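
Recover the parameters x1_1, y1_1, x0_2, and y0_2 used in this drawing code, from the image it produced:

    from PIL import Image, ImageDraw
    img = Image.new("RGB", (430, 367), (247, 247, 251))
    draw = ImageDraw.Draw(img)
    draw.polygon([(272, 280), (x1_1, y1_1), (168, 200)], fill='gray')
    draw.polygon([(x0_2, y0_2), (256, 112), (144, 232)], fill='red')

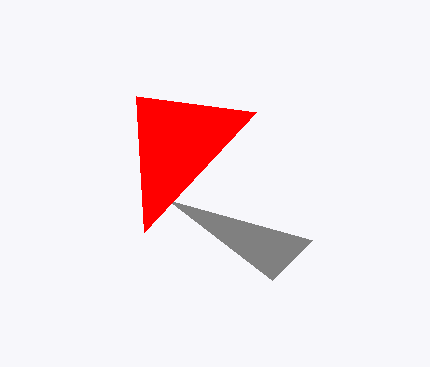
x1_1 = 312
y1_1 = 240
x0_2 = 136
y0_2 = 96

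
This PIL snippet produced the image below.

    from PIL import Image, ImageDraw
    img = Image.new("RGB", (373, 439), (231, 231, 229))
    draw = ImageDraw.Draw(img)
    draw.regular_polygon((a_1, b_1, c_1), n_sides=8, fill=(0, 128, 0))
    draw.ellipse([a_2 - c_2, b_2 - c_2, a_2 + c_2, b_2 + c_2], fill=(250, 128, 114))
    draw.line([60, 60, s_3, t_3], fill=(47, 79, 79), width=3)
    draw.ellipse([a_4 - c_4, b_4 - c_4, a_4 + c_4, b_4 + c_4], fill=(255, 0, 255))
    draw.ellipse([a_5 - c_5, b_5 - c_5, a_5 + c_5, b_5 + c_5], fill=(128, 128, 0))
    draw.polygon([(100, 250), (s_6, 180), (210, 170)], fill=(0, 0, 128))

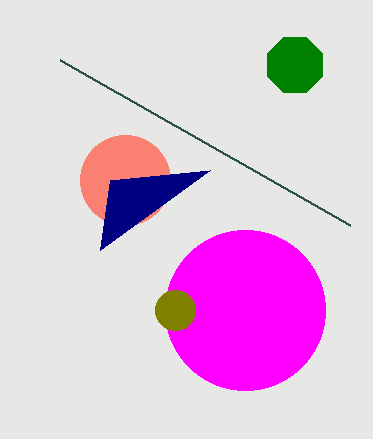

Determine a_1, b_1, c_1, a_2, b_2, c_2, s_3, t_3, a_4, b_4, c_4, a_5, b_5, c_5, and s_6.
a_1 = 295
b_1 = 65
c_1 = 30
a_2 = 125
b_2 = 180
c_2 = 45
s_3 = 350
t_3 = 225
a_4 = 245
b_4 = 310
c_4 = 80
a_5 = 175
b_5 = 310
c_5 = 20
s_6 = 110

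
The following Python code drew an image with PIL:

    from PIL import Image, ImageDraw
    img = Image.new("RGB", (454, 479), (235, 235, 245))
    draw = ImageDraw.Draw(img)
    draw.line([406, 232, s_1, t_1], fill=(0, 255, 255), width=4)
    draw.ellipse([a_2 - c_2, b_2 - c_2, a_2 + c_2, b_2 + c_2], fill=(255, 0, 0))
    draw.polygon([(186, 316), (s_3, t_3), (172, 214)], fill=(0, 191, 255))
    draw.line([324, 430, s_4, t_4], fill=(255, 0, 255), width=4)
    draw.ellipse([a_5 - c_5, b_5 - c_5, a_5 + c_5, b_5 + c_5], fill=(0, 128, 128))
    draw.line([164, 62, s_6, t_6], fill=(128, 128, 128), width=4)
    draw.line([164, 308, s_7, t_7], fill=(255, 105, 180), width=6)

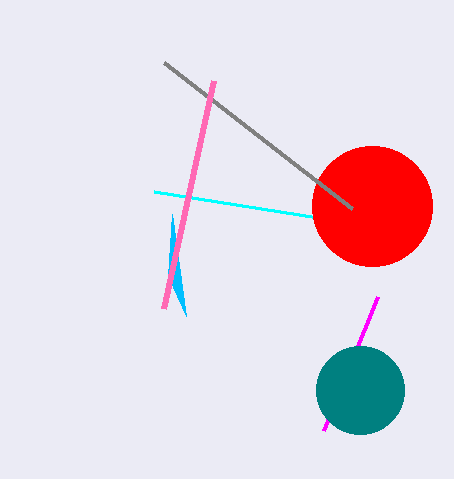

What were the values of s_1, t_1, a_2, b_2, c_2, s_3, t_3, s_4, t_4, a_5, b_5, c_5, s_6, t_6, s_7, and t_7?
s_1 = 154, t_1 = 192, a_2 = 372, b_2 = 206, c_2 = 60, s_3 = 168, t_3 = 276, s_4 = 378, t_4 = 296, a_5 = 360, b_5 = 390, c_5 = 44, s_6 = 352, t_6 = 208, s_7 = 214, t_7 = 80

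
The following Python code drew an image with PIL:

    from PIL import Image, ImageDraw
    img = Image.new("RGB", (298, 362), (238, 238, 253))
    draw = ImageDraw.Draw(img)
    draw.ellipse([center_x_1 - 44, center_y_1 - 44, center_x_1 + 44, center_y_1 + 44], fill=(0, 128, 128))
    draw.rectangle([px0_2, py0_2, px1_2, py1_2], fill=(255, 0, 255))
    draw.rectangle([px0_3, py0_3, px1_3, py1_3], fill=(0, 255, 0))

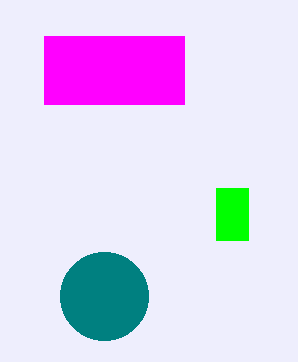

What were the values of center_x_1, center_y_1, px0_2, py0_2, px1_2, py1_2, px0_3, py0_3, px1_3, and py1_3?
center_x_1 = 104, center_y_1 = 296, px0_2 = 44, py0_2 = 36, px1_2 = 184, py1_2 = 104, px0_3 = 216, py0_3 = 188, px1_3 = 248, py1_3 = 240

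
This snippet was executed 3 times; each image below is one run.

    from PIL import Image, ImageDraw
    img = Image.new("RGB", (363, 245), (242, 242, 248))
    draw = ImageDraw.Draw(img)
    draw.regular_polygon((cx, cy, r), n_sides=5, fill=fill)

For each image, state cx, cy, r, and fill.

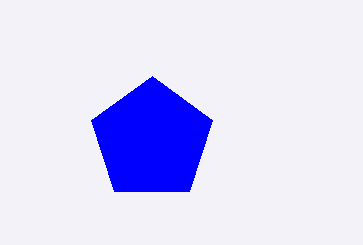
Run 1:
cx = 152, cy = 140, r = 64, fill = 'blue'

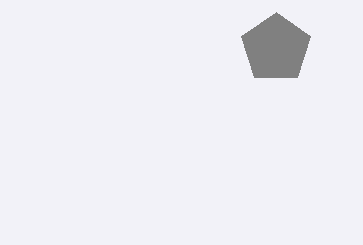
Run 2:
cx = 276, cy = 48, r = 36, fill = 'gray'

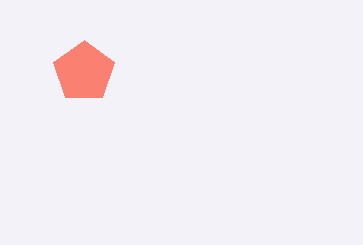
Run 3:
cx = 84
cy = 72
r = 32
fill = 'salmon'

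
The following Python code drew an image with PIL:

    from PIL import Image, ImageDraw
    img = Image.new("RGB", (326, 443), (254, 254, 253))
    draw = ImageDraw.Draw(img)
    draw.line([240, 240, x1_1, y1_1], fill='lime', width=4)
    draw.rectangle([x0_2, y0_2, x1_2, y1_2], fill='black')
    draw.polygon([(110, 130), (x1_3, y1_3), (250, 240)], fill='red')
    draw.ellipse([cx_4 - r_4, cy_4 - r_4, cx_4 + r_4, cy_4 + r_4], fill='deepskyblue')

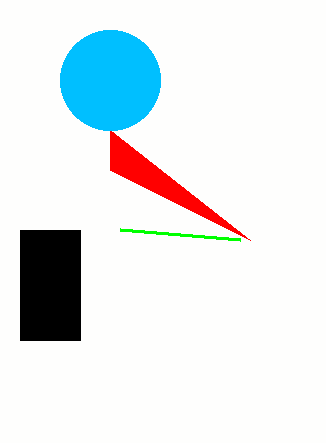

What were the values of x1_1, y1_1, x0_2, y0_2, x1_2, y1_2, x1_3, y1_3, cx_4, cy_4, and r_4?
x1_1 = 120; y1_1 = 230; x0_2 = 20; y0_2 = 230; x1_2 = 80; y1_2 = 340; x1_3 = 110; y1_3 = 170; cx_4 = 110; cy_4 = 80; r_4 = 50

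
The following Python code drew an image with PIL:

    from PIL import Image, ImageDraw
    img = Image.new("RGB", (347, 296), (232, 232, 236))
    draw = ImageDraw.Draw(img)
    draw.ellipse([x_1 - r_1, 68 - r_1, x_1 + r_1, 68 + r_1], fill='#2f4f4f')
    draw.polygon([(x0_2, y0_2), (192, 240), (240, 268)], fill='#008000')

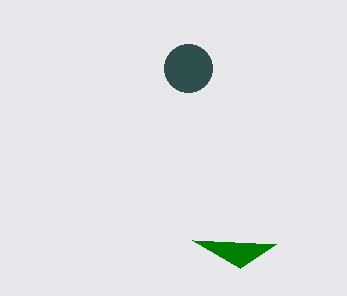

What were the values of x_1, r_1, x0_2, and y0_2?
x_1 = 188; r_1 = 24; x0_2 = 276; y0_2 = 244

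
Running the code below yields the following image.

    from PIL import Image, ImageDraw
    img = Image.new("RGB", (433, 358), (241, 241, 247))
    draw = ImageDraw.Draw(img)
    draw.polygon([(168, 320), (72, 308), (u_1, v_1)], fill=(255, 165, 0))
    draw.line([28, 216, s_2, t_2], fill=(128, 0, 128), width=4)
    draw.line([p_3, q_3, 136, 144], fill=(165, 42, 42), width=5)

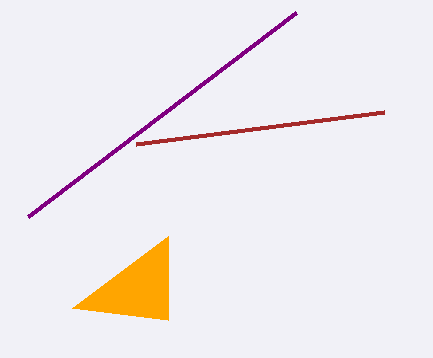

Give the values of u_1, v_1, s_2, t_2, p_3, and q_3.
u_1 = 168, v_1 = 236, s_2 = 296, t_2 = 12, p_3 = 384, q_3 = 112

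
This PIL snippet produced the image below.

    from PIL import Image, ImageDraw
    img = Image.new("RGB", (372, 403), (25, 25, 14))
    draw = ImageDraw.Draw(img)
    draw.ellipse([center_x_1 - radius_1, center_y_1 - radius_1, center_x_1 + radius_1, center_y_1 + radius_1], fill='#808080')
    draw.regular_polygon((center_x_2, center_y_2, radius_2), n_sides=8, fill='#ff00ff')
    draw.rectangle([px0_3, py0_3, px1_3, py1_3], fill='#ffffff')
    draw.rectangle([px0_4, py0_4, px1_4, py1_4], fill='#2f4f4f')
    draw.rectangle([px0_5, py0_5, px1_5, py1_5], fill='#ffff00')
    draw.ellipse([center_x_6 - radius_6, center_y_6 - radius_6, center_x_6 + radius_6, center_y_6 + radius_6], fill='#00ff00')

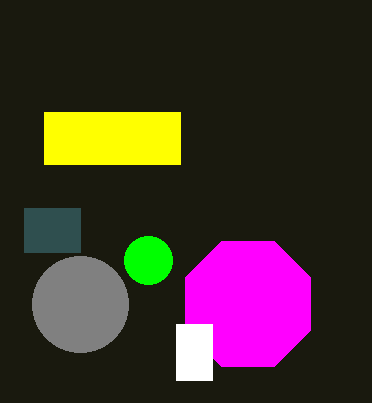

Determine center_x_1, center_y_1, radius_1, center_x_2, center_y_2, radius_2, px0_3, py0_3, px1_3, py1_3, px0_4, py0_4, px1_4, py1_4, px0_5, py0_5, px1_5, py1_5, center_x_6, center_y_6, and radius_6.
center_x_1 = 80; center_y_1 = 304; radius_1 = 48; center_x_2 = 248; center_y_2 = 304; radius_2 = 68; px0_3 = 176; py0_3 = 324; px1_3 = 212; py1_3 = 380; px0_4 = 24; py0_4 = 208; px1_4 = 80; py1_4 = 252; px0_5 = 44; py0_5 = 112; px1_5 = 180; py1_5 = 164; center_x_6 = 148; center_y_6 = 260; radius_6 = 24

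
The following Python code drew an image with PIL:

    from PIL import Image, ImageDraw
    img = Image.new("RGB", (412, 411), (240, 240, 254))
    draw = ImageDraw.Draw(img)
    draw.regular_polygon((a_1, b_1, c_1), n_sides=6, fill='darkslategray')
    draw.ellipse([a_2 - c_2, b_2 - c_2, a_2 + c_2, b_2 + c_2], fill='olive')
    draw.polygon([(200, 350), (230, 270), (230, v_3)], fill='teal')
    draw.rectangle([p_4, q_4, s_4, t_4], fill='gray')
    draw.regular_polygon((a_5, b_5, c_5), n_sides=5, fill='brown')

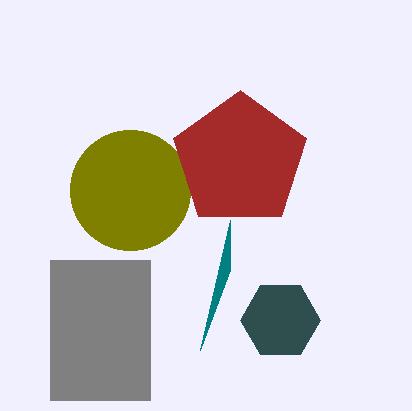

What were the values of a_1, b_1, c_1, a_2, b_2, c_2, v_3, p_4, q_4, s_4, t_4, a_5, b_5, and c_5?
a_1 = 280; b_1 = 320; c_1 = 40; a_2 = 130; b_2 = 190; c_2 = 60; v_3 = 220; p_4 = 50; q_4 = 260; s_4 = 150; t_4 = 400; a_5 = 240; b_5 = 160; c_5 = 70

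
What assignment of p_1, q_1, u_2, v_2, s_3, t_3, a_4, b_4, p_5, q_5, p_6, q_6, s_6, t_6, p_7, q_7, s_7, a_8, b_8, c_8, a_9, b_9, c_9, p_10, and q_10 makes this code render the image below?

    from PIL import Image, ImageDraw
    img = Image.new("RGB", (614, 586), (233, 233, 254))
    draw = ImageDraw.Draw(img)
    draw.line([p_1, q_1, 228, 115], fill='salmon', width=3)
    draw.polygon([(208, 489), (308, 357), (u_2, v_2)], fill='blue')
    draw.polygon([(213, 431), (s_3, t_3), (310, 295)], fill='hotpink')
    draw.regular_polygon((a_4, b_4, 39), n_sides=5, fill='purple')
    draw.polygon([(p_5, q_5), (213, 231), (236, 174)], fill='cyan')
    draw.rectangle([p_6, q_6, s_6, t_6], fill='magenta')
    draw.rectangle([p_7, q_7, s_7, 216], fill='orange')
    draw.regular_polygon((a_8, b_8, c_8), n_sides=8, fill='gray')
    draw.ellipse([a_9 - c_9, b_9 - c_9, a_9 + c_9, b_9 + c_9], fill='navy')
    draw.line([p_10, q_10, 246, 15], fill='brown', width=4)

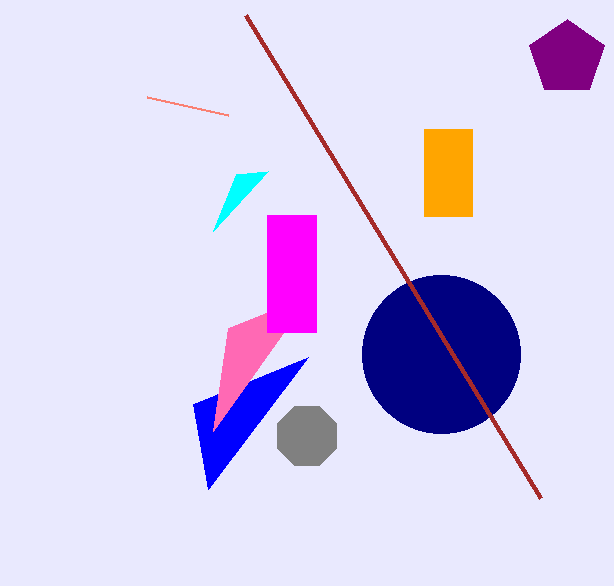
p_1 = 147; q_1 = 97; u_2 = 193; v_2 = 404; s_3 = 228; t_3 = 328; a_4 = 567; b_4 = 58; p_5 = 268; q_5 = 171; p_6 = 267; q_6 = 215; s_6 = 316; t_6 = 332; p_7 = 424; q_7 = 129; s_7 = 472; a_8 = 307; b_8 = 436; c_8 = 32; a_9 = 441; b_9 = 354; c_9 = 79; p_10 = 541; q_10 = 498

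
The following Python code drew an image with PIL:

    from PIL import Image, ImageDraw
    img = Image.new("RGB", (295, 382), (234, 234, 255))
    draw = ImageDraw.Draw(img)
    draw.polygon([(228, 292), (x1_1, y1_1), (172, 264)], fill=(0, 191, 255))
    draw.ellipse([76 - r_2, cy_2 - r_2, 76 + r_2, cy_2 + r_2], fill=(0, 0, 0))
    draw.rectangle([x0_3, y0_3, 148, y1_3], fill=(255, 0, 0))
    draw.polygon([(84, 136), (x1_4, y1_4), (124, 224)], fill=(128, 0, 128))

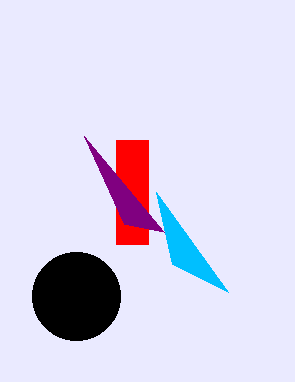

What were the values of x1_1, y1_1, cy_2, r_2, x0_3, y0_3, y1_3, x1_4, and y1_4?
x1_1 = 156, y1_1 = 192, cy_2 = 296, r_2 = 44, x0_3 = 116, y0_3 = 140, y1_3 = 244, x1_4 = 164, y1_4 = 232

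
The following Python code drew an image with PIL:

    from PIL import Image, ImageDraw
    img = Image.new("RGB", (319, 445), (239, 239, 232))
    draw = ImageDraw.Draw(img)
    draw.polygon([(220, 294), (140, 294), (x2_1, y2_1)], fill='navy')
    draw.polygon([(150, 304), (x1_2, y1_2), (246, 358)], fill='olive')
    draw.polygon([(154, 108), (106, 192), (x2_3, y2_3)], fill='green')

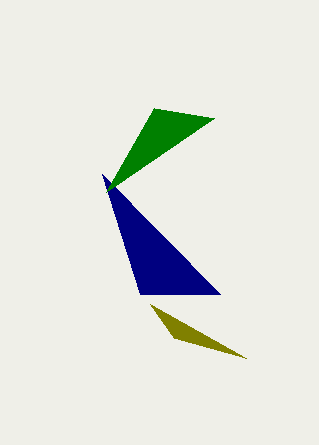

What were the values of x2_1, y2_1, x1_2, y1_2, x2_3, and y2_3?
x2_1 = 102
y2_1 = 174
x1_2 = 174
y1_2 = 338
x2_3 = 214
y2_3 = 118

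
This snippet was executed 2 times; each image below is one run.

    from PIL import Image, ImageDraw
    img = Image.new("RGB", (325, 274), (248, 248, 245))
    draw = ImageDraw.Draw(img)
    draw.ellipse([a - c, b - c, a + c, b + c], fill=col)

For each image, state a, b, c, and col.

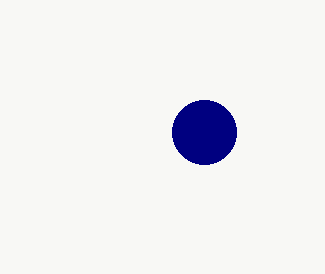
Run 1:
a = 204, b = 132, c = 32, col = 'navy'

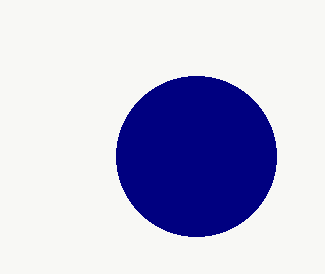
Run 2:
a = 196, b = 156, c = 80, col = 'navy'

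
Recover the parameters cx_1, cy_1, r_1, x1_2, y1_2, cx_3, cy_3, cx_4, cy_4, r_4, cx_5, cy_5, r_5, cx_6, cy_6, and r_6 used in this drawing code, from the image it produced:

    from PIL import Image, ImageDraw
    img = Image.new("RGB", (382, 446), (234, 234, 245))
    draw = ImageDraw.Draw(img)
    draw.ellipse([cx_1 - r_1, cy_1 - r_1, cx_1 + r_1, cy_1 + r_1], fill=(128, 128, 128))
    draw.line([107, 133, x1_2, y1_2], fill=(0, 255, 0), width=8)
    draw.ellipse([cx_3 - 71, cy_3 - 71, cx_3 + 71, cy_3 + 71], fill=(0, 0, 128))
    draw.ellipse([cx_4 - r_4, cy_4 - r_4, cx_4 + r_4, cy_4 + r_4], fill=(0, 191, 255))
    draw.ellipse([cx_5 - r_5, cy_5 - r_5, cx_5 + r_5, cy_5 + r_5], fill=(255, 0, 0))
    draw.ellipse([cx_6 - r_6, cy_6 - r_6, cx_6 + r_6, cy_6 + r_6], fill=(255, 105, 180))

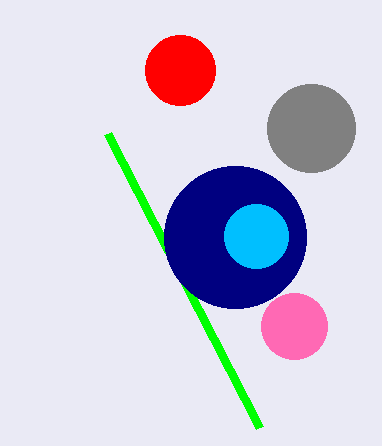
cx_1 = 311; cy_1 = 128; r_1 = 44; x1_2 = 259; y1_2 = 427; cx_3 = 235; cy_3 = 237; cx_4 = 256; cy_4 = 236; r_4 = 32; cx_5 = 180; cy_5 = 70; r_5 = 35; cx_6 = 294; cy_6 = 326; r_6 = 33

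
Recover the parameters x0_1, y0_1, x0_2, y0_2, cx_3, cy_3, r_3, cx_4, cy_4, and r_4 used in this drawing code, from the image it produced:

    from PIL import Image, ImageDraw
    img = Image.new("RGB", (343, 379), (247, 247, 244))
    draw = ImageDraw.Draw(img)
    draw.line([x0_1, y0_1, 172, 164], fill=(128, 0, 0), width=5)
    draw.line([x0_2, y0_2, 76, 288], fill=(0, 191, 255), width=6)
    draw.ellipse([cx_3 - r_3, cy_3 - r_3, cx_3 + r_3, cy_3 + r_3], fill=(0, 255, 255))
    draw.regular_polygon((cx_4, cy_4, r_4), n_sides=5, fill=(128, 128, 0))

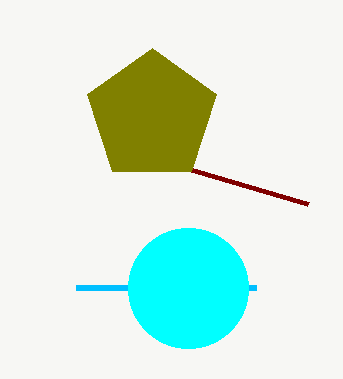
x0_1 = 308; y0_1 = 204; x0_2 = 256; y0_2 = 288; cx_3 = 188; cy_3 = 288; r_3 = 60; cx_4 = 152; cy_4 = 116; r_4 = 68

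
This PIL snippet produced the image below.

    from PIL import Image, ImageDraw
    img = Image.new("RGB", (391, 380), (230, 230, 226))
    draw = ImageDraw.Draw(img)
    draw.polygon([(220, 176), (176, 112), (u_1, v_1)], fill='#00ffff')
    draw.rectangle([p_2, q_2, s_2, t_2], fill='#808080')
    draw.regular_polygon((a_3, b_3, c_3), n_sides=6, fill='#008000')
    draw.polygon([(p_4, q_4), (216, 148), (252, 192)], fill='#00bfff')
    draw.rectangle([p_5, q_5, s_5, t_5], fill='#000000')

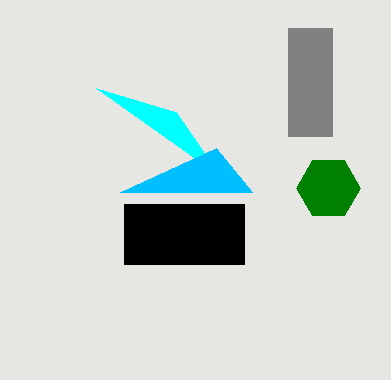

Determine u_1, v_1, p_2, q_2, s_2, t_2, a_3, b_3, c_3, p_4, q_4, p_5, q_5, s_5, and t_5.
u_1 = 96
v_1 = 88
p_2 = 288
q_2 = 28
s_2 = 332
t_2 = 136
a_3 = 328
b_3 = 188
c_3 = 32
p_4 = 120
q_4 = 192
p_5 = 124
q_5 = 204
s_5 = 244
t_5 = 264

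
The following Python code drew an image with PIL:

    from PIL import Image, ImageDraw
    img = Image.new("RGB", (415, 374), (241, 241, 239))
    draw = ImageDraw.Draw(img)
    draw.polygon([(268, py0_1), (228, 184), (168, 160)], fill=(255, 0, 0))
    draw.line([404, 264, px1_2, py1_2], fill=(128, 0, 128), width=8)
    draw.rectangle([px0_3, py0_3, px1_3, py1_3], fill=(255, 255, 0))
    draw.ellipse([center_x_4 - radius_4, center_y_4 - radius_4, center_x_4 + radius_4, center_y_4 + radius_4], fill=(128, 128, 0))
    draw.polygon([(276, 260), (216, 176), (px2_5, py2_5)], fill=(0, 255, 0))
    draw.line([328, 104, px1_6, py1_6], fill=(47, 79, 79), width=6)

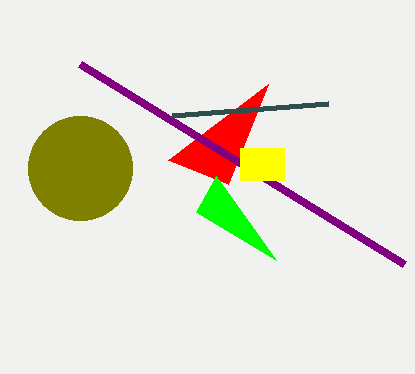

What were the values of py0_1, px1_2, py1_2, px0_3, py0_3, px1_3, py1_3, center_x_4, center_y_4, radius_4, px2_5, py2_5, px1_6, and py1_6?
py0_1 = 84
px1_2 = 80
py1_2 = 64
px0_3 = 240
py0_3 = 148
px1_3 = 284
py1_3 = 180
center_x_4 = 80
center_y_4 = 168
radius_4 = 52
px2_5 = 196
py2_5 = 212
px1_6 = 172
py1_6 = 116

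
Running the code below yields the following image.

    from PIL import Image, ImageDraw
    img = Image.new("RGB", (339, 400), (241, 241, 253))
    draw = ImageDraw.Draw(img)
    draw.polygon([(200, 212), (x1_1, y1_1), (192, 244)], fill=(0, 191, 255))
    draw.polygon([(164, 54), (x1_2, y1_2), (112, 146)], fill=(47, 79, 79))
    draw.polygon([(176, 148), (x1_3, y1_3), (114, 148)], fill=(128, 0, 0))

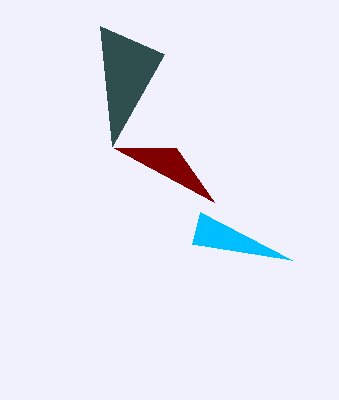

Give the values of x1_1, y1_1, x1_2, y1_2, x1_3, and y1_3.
x1_1 = 292, y1_1 = 260, x1_2 = 100, y1_2 = 26, x1_3 = 214, y1_3 = 202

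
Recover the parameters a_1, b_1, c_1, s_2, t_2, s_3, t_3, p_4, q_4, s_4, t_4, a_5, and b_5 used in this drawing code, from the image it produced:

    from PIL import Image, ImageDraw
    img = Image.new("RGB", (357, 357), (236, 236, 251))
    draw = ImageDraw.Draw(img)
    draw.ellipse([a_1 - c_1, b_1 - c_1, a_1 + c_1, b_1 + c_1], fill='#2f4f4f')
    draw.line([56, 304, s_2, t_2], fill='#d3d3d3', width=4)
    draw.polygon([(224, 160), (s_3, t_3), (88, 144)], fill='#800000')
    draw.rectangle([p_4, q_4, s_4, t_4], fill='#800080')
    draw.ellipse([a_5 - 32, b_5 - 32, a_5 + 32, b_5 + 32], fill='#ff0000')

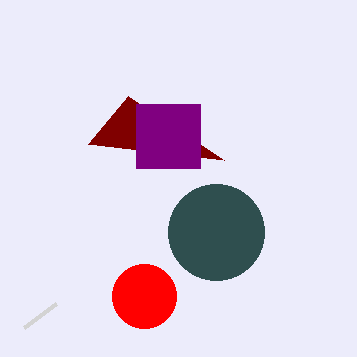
a_1 = 216
b_1 = 232
c_1 = 48
s_2 = 24
t_2 = 328
s_3 = 128
t_3 = 96
p_4 = 136
q_4 = 104
s_4 = 200
t_4 = 168
a_5 = 144
b_5 = 296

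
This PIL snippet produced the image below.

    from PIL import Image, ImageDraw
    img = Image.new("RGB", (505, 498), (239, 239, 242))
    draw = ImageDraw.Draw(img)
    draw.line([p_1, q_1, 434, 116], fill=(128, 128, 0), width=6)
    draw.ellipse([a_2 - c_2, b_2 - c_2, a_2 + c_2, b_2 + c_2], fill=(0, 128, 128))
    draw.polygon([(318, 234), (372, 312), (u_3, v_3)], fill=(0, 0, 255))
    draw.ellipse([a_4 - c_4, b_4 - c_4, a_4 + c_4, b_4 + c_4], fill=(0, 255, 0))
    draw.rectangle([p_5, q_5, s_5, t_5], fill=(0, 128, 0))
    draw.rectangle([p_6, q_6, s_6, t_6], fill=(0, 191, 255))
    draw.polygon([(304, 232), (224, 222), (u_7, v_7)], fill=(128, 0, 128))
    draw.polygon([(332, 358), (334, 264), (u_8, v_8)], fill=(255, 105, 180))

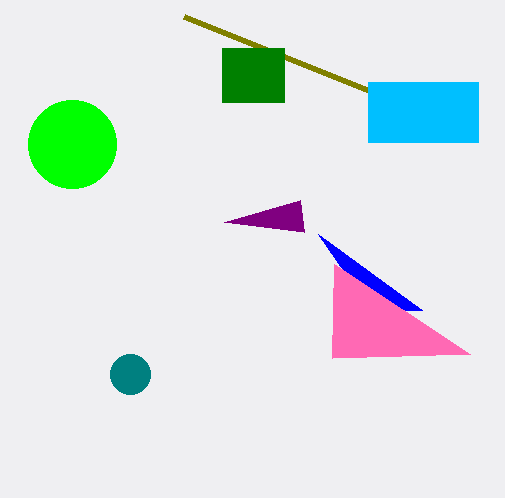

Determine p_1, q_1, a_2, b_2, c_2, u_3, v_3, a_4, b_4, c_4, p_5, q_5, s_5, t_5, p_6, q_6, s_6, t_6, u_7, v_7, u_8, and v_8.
p_1 = 184, q_1 = 16, a_2 = 130, b_2 = 374, c_2 = 20, u_3 = 422, v_3 = 310, a_4 = 72, b_4 = 144, c_4 = 44, p_5 = 222, q_5 = 48, s_5 = 284, t_5 = 102, p_6 = 368, q_6 = 82, s_6 = 478, t_6 = 142, u_7 = 300, v_7 = 200, u_8 = 470, v_8 = 354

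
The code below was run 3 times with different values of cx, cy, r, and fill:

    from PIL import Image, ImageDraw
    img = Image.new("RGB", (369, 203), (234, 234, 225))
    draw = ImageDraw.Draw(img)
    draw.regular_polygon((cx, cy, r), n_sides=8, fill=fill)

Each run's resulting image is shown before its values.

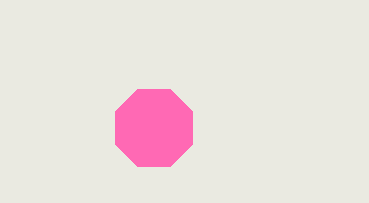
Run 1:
cx = 154
cy = 128
r = 42
fill = 'hotpink'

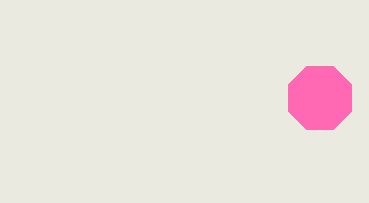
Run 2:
cx = 320; cy = 98; r = 34; fill = 'hotpink'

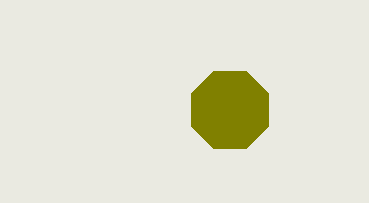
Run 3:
cx = 230
cy = 110
r = 42
fill = 'olive'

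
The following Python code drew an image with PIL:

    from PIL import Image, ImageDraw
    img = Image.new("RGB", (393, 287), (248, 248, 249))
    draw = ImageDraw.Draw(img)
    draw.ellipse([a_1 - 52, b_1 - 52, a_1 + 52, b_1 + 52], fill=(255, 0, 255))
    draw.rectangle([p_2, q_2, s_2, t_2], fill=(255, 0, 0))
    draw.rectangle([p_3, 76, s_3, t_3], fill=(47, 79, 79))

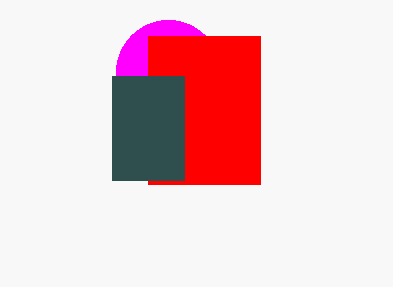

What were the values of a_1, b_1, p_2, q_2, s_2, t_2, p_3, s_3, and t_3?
a_1 = 168
b_1 = 72
p_2 = 148
q_2 = 36
s_2 = 260
t_2 = 184
p_3 = 112
s_3 = 184
t_3 = 180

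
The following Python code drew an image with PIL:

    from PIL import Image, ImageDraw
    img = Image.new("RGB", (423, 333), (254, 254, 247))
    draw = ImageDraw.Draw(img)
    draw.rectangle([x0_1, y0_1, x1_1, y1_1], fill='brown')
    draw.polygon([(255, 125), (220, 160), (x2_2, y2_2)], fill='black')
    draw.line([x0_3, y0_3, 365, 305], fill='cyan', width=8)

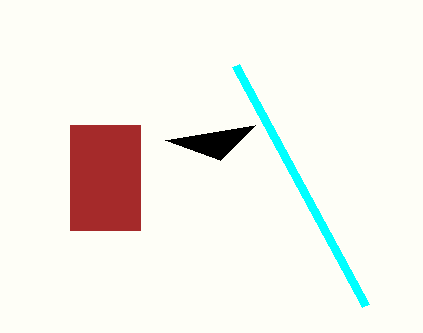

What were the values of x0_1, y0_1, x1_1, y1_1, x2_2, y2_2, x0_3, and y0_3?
x0_1 = 70; y0_1 = 125; x1_1 = 140; y1_1 = 230; x2_2 = 165; y2_2 = 140; x0_3 = 235; y0_3 = 65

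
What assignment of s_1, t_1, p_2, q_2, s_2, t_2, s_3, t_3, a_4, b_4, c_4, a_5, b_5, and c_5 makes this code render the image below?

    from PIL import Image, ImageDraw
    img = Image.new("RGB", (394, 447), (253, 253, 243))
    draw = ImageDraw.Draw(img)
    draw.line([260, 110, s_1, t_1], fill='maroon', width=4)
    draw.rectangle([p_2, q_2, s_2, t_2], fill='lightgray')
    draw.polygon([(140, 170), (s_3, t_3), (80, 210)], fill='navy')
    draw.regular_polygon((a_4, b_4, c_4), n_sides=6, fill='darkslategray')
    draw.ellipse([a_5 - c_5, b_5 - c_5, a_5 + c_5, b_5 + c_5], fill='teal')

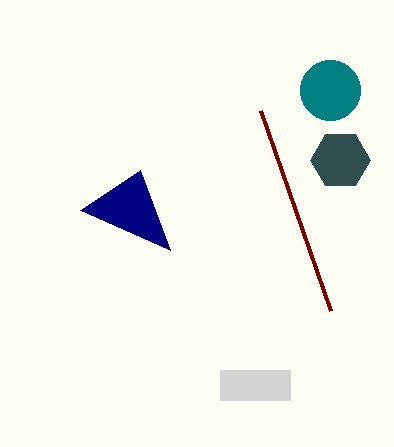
s_1 = 330; t_1 = 310; p_2 = 220; q_2 = 370; s_2 = 290; t_2 = 400; s_3 = 170; t_3 = 250; a_4 = 340; b_4 = 160; c_4 = 30; a_5 = 330; b_5 = 90; c_5 = 30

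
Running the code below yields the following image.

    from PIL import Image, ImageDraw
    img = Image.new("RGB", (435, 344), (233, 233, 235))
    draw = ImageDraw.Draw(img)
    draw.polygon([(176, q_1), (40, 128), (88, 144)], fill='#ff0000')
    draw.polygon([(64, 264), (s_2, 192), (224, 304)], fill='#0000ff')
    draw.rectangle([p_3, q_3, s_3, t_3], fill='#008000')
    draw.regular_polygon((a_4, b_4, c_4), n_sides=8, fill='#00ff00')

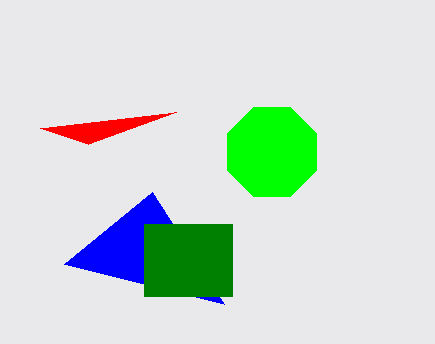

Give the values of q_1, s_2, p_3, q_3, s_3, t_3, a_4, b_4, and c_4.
q_1 = 112, s_2 = 152, p_3 = 144, q_3 = 224, s_3 = 232, t_3 = 296, a_4 = 272, b_4 = 152, c_4 = 48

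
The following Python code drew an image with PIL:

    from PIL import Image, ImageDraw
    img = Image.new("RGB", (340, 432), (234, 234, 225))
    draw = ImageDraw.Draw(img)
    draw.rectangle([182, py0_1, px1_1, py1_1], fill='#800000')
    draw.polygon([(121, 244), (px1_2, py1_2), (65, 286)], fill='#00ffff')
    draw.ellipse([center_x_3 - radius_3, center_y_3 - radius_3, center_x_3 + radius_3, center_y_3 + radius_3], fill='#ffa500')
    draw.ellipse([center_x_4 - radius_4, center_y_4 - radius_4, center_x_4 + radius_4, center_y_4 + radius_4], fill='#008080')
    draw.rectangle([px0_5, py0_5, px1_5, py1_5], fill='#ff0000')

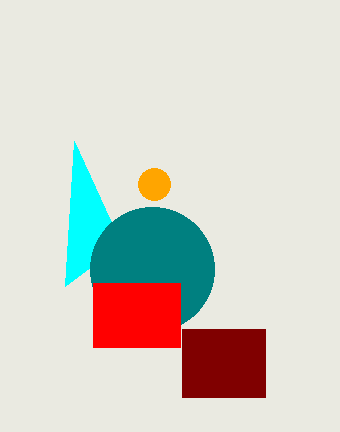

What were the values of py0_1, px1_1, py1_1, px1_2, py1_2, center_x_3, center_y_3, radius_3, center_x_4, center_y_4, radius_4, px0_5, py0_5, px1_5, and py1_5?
py0_1 = 329, px1_1 = 265, py1_1 = 397, px1_2 = 74, py1_2 = 141, center_x_3 = 154, center_y_3 = 184, radius_3 = 16, center_x_4 = 152, center_y_4 = 269, radius_4 = 62, px0_5 = 93, py0_5 = 283, px1_5 = 180, py1_5 = 347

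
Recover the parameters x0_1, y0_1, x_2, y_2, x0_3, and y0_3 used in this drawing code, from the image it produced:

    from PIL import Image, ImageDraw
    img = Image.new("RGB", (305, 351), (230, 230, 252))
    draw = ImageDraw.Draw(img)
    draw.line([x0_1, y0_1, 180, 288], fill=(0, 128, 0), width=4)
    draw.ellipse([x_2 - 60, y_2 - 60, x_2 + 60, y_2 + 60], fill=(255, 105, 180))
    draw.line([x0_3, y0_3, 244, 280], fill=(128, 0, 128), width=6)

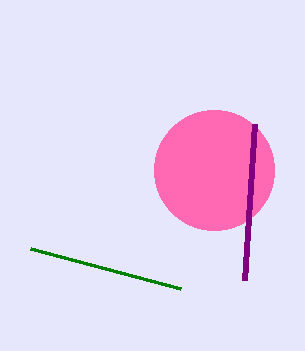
x0_1 = 30
y0_1 = 248
x_2 = 214
y_2 = 170
x0_3 = 254
y0_3 = 124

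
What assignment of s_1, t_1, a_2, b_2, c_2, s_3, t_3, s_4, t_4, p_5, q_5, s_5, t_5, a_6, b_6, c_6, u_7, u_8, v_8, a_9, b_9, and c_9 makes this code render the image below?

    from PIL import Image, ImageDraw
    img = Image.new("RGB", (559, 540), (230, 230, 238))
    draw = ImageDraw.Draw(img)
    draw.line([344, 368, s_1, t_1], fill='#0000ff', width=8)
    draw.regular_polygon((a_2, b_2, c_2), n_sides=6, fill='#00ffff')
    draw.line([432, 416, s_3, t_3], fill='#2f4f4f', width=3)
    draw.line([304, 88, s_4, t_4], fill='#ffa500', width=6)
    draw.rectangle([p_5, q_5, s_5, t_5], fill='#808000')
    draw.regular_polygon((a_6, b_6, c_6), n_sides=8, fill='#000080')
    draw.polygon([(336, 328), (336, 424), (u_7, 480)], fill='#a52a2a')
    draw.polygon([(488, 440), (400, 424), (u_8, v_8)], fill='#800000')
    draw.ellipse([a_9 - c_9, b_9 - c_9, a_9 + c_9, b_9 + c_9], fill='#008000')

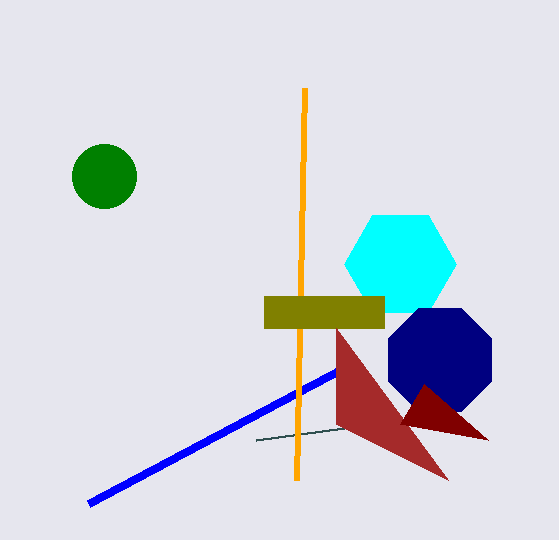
s_1 = 88; t_1 = 504; a_2 = 400; b_2 = 264; c_2 = 56; s_3 = 256; t_3 = 440; s_4 = 296; t_4 = 480; p_5 = 264; q_5 = 296; s_5 = 384; t_5 = 328; a_6 = 440; b_6 = 360; c_6 = 56; u_7 = 448; u_8 = 424; v_8 = 384; a_9 = 104; b_9 = 176; c_9 = 32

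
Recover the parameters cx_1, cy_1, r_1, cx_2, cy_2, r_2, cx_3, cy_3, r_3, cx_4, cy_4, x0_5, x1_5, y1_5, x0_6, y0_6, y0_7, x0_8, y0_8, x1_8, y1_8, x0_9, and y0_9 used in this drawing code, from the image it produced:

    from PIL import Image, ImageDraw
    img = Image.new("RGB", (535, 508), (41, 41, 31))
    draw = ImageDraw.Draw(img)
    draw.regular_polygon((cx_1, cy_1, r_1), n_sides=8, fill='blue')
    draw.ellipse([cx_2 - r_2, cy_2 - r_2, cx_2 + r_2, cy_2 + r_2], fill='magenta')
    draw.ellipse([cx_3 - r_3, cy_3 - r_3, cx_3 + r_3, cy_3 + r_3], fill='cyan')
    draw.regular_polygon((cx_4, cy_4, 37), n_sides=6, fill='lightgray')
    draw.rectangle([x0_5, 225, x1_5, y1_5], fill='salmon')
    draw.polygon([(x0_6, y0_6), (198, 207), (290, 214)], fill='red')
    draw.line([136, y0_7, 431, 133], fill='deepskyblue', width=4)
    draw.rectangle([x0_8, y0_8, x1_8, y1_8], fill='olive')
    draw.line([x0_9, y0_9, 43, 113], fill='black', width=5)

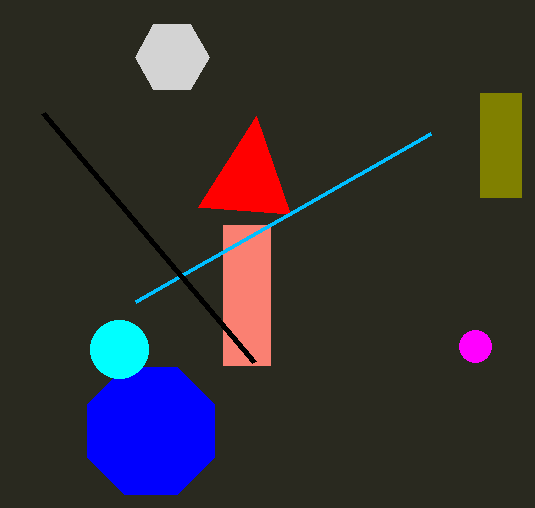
cx_1 = 151, cy_1 = 431, r_1 = 69, cx_2 = 475, cy_2 = 346, r_2 = 16, cx_3 = 119, cy_3 = 349, r_3 = 29, cx_4 = 172, cy_4 = 57, x0_5 = 223, x1_5 = 270, y1_5 = 365, x0_6 = 256, y0_6 = 116, y0_7 = 301, x0_8 = 480, y0_8 = 93, x1_8 = 521, y1_8 = 197, x0_9 = 254, y0_9 = 362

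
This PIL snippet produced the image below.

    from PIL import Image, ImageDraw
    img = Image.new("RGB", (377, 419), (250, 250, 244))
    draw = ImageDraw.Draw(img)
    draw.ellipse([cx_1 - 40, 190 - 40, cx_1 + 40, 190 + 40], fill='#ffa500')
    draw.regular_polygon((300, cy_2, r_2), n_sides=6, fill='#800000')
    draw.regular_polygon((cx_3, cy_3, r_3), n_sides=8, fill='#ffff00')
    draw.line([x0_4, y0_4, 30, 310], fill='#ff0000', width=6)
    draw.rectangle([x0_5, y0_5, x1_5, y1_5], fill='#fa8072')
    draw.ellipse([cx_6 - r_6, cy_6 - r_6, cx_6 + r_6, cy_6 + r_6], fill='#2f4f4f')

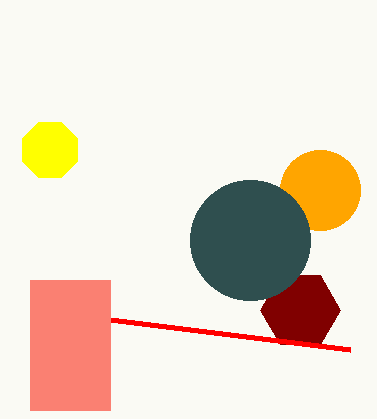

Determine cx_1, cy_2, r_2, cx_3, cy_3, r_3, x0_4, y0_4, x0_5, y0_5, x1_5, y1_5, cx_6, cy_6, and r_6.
cx_1 = 320, cy_2 = 310, r_2 = 40, cx_3 = 50, cy_3 = 150, r_3 = 30, x0_4 = 350, y0_4 = 350, x0_5 = 30, y0_5 = 280, x1_5 = 110, y1_5 = 410, cx_6 = 250, cy_6 = 240, r_6 = 60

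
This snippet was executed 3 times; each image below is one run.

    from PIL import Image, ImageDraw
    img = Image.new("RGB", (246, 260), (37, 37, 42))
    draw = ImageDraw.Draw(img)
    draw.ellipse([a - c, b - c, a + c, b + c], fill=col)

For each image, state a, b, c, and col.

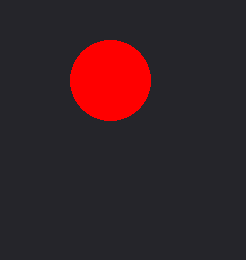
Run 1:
a = 110
b = 80
c = 40
col = 'red'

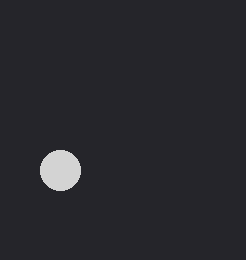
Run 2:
a = 60
b = 170
c = 20
col = 'lightgray'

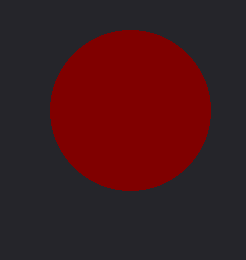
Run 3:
a = 130, b = 110, c = 80, col = 'maroon'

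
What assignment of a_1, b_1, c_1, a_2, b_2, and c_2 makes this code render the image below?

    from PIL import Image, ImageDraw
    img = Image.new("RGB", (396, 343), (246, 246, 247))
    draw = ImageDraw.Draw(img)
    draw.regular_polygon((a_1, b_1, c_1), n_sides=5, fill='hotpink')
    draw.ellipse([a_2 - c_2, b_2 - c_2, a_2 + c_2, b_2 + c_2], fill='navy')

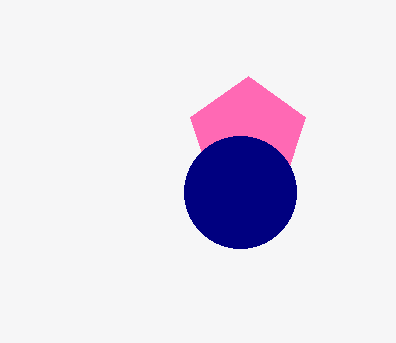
a_1 = 248; b_1 = 136; c_1 = 60; a_2 = 240; b_2 = 192; c_2 = 56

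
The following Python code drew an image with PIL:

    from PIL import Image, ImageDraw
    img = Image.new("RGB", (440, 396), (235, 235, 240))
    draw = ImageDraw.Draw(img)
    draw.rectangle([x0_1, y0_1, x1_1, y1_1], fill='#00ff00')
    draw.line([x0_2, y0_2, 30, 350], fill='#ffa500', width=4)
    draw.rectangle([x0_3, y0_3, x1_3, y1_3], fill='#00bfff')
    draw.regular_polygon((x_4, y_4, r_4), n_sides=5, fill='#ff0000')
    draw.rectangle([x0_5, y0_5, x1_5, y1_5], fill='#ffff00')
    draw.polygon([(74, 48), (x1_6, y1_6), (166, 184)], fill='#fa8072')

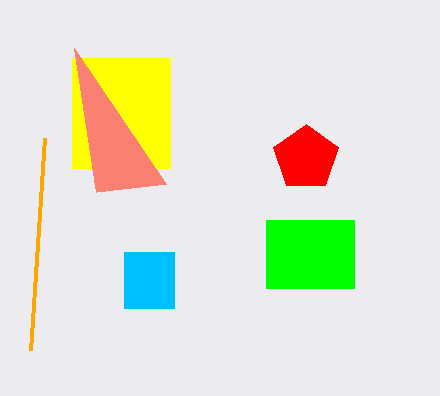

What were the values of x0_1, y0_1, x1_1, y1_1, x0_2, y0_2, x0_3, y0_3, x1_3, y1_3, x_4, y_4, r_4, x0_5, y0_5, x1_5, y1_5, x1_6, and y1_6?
x0_1 = 266; y0_1 = 220; x1_1 = 354; y1_1 = 288; x0_2 = 44; y0_2 = 138; x0_3 = 124; y0_3 = 252; x1_3 = 174; y1_3 = 308; x_4 = 306; y_4 = 158; r_4 = 34; x0_5 = 72; y0_5 = 58; x1_5 = 170; y1_5 = 168; x1_6 = 96; y1_6 = 192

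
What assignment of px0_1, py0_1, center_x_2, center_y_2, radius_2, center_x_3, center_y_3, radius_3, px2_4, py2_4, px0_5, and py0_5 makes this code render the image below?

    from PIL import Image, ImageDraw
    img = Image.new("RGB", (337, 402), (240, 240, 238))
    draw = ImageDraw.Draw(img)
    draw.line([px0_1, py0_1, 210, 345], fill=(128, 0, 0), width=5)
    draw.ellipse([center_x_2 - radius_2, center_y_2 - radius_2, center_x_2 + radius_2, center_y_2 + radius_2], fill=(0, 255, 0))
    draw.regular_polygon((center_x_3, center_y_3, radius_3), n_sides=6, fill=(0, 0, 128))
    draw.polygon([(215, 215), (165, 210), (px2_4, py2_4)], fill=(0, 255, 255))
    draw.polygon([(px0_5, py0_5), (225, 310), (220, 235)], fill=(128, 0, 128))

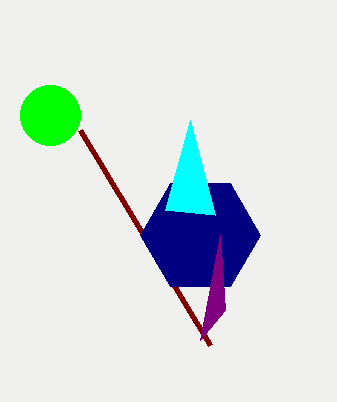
px0_1 = 80, py0_1 = 130, center_x_2 = 50, center_y_2 = 115, radius_2 = 30, center_x_3 = 200, center_y_3 = 235, radius_3 = 60, px2_4 = 190, py2_4 = 120, px0_5 = 200, py0_5 = 340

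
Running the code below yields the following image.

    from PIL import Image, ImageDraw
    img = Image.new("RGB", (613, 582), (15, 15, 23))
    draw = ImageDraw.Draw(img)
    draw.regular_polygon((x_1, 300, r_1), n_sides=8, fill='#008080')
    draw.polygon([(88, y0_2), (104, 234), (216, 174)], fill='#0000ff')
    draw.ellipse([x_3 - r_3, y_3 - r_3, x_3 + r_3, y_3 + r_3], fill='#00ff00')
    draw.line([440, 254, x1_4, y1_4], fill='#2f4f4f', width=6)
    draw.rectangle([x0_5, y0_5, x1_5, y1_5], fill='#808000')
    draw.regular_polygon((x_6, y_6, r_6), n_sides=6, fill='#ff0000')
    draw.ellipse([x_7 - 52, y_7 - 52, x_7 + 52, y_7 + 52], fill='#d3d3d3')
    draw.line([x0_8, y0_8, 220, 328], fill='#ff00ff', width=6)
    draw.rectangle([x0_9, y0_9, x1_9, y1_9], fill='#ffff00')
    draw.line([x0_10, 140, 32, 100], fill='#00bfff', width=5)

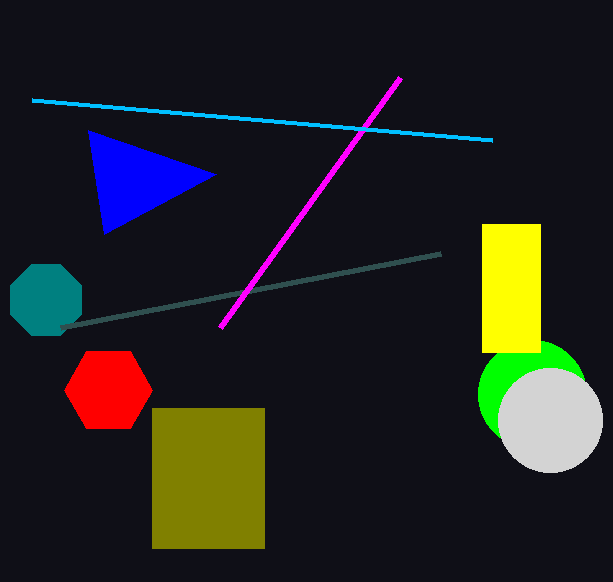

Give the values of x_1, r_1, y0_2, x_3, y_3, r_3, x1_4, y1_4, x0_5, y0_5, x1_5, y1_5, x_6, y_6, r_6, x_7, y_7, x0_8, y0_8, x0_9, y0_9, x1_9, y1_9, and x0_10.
x_1 = 46, r_1 = 38, y0_2 = 130, x_3 = 532, y_3 = 394, r_3 = 54, x1_4 = 60, y1_4 = 328, x0_5 = 152, y0_5 = 408, x1_5 = 264, y1_5 = 548, x_6 = 108, y_6 = 390, r_6 = 44, x_7 = 550, y_7 = 420, x0_8 = 400, y0_8 = 78, x0_9 = 482, y0_9 = 224, x1_9 = 540, y1_9 = 352, x0_10 = 492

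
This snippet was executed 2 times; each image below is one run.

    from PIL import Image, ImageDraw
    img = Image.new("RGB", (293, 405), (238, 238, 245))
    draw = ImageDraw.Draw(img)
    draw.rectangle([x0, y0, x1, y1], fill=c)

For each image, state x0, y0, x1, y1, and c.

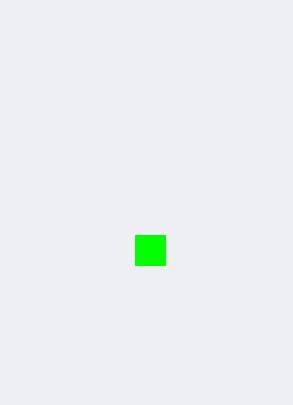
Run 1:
x0 = 135; y0 = 235; x1 = 165; y1 = 265; c = 'lime'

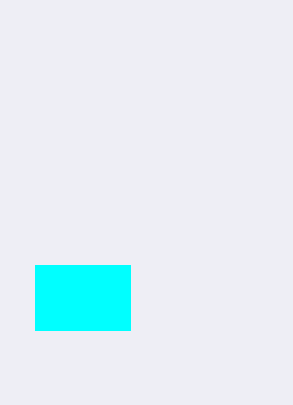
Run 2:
x0 = 35; y0 = 265; x1 = 130; y1 = 330; c = 'cyan'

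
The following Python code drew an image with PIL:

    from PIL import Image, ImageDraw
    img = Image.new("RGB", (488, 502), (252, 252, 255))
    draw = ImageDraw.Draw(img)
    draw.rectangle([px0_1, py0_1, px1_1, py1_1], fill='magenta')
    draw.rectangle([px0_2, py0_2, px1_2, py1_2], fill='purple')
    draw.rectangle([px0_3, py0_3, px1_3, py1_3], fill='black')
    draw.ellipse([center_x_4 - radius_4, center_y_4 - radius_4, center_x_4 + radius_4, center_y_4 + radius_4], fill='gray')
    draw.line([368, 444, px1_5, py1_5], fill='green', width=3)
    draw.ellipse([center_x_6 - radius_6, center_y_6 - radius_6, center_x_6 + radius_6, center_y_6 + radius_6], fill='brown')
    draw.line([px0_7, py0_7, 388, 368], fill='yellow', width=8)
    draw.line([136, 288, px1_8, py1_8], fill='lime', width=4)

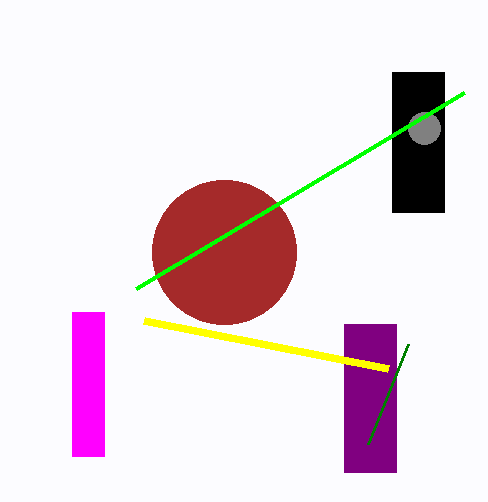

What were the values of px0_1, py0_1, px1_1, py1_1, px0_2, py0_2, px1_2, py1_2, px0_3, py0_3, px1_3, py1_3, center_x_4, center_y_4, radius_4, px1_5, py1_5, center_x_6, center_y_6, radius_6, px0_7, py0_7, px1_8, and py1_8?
px0_1 = 72
py0_1 = 312
px1_1 = 104
py1_1 = 456
px0_2 = 344
py0_2 = 324
px1_2 = 396
py1_2 = 472
px0_3 = 392
py0_3 = 72
px1_3 = 444
py1_3 = 212
center_x_4 = 424
center_y_4 = 128
radius_4 = 16
px1_5 = 408
py1_5 = 344
center_x_6 = 224
center_y_6 = 252
radius_6 = 72
px0_7 = 144
py0_7 = 320
px1_8 = 464
py1_8 = 92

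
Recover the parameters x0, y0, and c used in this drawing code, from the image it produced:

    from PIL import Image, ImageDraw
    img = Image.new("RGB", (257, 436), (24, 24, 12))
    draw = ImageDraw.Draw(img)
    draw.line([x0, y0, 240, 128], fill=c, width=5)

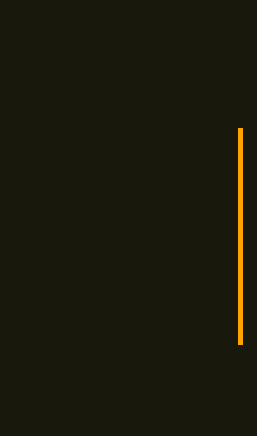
x0 = 240, y0 = 344, c = 'orange'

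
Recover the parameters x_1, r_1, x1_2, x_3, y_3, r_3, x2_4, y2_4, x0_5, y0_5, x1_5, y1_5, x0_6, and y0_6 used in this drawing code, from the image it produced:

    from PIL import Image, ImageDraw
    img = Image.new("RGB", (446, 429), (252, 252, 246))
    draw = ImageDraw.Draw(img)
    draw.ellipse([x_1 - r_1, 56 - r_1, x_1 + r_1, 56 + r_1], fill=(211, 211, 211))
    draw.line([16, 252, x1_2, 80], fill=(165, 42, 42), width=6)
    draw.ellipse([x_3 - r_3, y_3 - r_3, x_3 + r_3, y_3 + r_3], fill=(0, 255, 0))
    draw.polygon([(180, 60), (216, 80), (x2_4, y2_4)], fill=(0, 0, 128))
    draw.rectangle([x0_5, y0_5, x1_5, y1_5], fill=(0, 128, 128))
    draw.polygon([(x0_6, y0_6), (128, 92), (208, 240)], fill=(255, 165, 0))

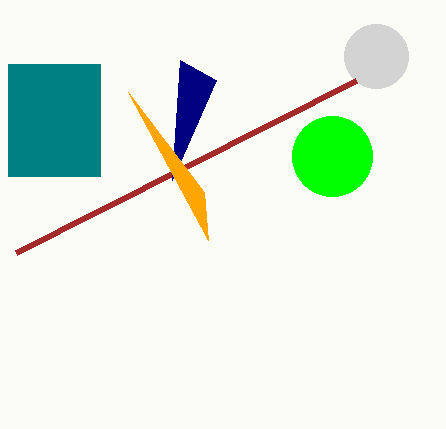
x_1 = 376; r_1 = 32; x1_2 = 356; x_3 = 332; y_3 = 156; r_3 = 40; x2_4 = 172; y2_4 = 180; x0_5 = 8; y0_5 = 64; x1_5 = 100; y1_5 = 176; x0_6 = 204; y0_6 = 192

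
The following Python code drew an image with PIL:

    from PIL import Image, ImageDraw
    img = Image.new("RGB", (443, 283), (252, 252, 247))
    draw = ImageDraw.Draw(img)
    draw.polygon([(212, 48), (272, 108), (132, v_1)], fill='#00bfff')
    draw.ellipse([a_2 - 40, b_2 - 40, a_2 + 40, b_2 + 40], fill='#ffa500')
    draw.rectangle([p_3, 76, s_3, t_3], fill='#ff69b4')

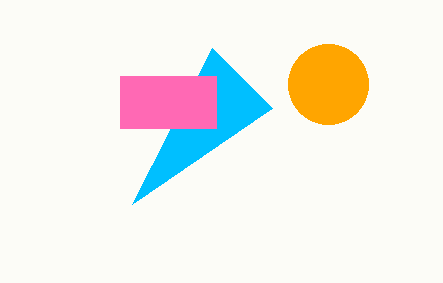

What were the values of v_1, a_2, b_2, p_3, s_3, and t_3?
v_1 = 204; a_2 = 328; b_2 = 84; p_3 = 120; s_3 = 216; t_3 = 128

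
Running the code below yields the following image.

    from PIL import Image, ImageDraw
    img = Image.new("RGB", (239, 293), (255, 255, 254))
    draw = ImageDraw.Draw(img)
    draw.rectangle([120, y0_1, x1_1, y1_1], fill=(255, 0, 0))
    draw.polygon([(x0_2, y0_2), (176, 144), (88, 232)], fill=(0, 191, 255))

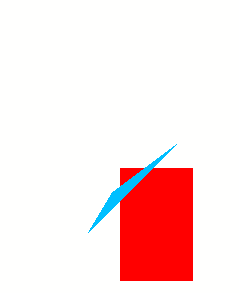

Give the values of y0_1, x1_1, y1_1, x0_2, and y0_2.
y0_1 = 168; x1_1 = 192; y1_1 = 280; x0_2 = 112; y0_2 = 192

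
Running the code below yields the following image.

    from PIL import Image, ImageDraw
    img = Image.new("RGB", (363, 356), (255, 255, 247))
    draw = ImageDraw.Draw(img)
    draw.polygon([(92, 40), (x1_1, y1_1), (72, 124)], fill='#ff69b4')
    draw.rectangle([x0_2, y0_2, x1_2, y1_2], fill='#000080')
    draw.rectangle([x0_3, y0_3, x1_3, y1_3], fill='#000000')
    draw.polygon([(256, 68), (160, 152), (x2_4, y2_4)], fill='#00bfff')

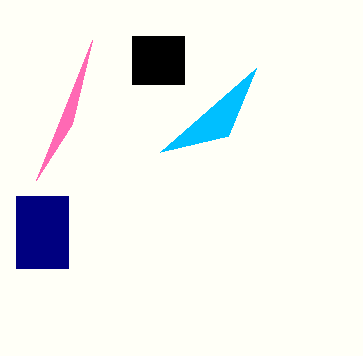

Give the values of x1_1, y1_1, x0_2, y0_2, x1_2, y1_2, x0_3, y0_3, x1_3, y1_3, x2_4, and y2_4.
x1_1 = 36, y1_1 = 180, x0_2 = 16, y0_2 = 196, x1_2 = 68, y1_2 = 268, x0_3 = 132, y0_3 = 36, x1_3 = 184, y1_3 = 84, x2_4 = 228, y2_4 = 136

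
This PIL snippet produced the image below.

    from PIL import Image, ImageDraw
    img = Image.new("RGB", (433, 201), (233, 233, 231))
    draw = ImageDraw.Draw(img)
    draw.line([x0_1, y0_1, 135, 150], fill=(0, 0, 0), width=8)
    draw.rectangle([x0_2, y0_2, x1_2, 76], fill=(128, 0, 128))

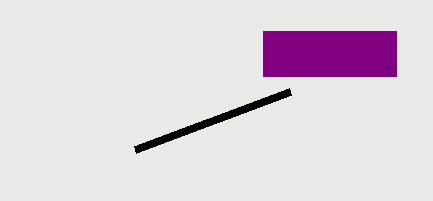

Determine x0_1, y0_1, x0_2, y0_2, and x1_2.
x0_1 = 290
y0_1 = 92
x0_2 = 263
y0_2 = 31
x1_2 = 396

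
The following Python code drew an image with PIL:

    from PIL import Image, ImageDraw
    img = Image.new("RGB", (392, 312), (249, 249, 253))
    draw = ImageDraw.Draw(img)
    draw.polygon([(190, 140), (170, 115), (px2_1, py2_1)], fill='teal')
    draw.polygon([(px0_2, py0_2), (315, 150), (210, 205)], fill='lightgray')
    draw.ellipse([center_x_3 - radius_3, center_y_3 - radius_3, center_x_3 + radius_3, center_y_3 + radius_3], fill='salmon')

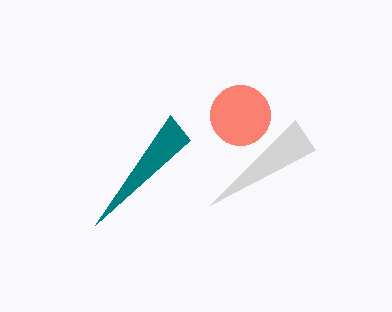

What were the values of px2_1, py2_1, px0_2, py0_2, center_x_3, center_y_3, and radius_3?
px2_1 = 95, py2_1 = 225, px0_2 = 295, py0_2 = 120, center_x_3 = 240, center_y_3 = 115, radius_3 = 30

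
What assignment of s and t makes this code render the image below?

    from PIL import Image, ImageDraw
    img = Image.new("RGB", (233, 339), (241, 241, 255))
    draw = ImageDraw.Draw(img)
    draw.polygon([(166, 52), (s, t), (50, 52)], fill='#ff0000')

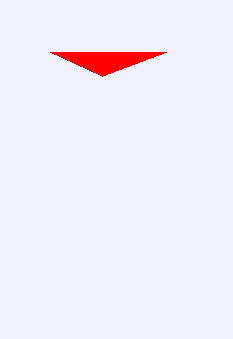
s = 102; t = 76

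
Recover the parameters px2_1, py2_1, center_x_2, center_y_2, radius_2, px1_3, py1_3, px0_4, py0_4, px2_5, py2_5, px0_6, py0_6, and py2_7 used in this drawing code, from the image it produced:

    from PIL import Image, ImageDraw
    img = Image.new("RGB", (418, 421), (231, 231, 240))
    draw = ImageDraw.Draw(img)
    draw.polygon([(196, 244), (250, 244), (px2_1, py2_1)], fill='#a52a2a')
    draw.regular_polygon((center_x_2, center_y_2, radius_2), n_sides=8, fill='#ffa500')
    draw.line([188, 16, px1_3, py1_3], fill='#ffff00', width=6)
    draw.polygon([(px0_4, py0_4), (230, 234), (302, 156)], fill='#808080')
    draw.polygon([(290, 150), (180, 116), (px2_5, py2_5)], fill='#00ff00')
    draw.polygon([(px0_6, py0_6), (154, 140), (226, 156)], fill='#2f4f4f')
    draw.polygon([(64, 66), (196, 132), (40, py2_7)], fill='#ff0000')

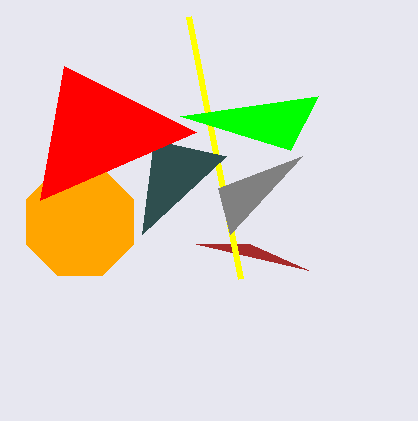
px2_1 = 308; py2_1 = 270; center_x_2 = 80; center_y_2 = 222; radius_2 = 58; px1_3 = 240; py1_3 = 278; px0_4 = 218; py0_4 = 188; px2_5 = 318; py2_5 = 96; px0_6 = 142; py0_6 = 234; py2_7 = 200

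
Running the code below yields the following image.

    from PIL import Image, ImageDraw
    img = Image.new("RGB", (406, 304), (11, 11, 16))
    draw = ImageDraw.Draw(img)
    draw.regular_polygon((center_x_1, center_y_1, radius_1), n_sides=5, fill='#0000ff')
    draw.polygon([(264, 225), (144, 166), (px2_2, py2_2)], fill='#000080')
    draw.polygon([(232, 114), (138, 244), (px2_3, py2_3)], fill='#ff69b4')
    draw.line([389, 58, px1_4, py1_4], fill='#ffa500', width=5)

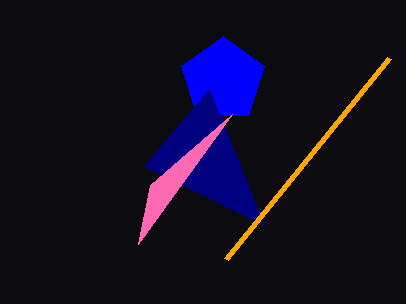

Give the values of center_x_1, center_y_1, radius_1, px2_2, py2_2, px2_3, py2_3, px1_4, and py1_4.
center_x_1 = 223, center_y_1 = 80, radius_1 = 44, px2_2 = 209, py2_2 = 89, px2_3 = 150, py2_3 = 185, px1_4 = 226, py1_4 = 259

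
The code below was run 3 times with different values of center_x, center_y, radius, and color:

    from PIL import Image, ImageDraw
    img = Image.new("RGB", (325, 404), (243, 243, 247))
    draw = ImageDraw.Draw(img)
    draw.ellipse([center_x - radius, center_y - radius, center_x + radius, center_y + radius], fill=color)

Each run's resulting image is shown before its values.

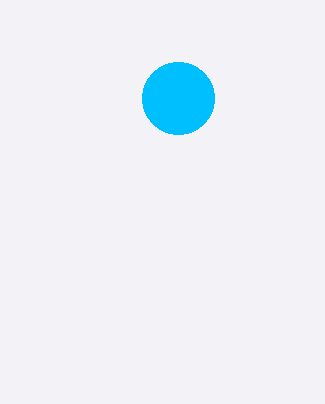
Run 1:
center_x = 178, center_y = 98, radius = 36, color = 'deepskyblue'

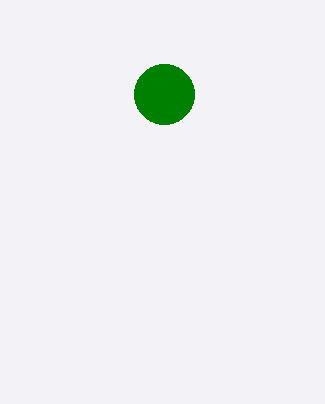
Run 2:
center_x = 164, center_y = 94, radius = 30, color = 'green'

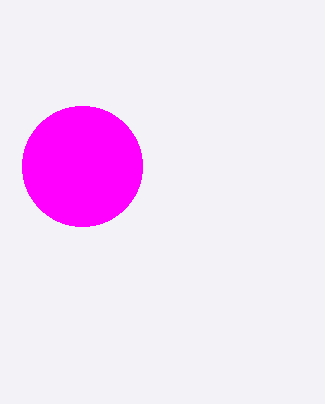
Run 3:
center_x = 82; center_y = 166; radius = 60; color = 'magenta'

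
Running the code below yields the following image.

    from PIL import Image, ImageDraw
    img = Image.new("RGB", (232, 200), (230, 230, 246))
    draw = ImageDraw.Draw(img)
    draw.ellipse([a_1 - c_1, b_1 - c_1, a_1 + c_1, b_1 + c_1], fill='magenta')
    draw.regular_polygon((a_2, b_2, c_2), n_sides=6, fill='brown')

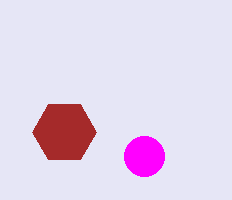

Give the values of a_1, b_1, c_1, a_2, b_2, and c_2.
a_1 = 144
b_1 = 156
c_1 = 20
a_2 = 64
b_2 = 132
c_2 = 32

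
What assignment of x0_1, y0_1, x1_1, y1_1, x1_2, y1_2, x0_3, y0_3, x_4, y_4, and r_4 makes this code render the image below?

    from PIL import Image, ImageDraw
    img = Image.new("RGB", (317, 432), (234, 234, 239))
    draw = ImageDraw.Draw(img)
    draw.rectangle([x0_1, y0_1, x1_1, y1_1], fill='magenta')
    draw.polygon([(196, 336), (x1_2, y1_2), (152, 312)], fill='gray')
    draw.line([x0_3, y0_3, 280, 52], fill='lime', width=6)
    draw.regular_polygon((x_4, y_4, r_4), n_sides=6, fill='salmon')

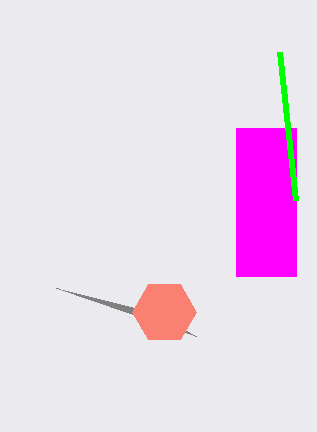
x0_1 = 236; y0_1 = 128; x1_1 = 296; y1_1 = 276; x1_2 = 56; y1_2 = 288; x0_3 = 296; y0_3 = 200; x_4 = 164; y_4 = 312; r_4 = 32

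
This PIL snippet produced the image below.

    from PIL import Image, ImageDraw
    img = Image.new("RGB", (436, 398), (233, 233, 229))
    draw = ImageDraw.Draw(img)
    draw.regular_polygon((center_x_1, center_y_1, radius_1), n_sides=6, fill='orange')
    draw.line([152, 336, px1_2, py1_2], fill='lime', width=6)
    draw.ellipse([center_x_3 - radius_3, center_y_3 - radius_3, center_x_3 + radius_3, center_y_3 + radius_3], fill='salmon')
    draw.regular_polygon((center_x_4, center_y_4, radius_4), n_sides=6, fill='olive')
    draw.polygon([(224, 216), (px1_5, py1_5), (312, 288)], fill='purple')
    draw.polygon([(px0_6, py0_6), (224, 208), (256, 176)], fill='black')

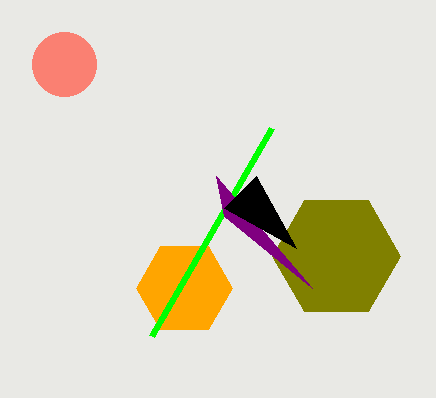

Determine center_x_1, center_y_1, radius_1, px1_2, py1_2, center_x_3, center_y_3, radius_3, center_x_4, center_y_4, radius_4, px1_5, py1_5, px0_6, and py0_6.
center_x_1 = 184, center_y_1 = 288, radius_1 = 48, px1_2 = 272, py1_2 = 128, center_x_3 = 64, center_y_3 = 64, radius_3 = 32, center_x_4 = 336, center_y_4 = 256, radius_4 = 64, px1_5 = 216, py1_5 = 176, px0_6 = 296, py0_6 = 248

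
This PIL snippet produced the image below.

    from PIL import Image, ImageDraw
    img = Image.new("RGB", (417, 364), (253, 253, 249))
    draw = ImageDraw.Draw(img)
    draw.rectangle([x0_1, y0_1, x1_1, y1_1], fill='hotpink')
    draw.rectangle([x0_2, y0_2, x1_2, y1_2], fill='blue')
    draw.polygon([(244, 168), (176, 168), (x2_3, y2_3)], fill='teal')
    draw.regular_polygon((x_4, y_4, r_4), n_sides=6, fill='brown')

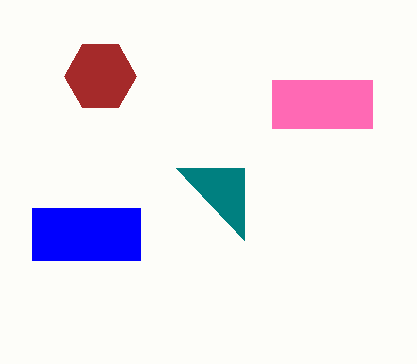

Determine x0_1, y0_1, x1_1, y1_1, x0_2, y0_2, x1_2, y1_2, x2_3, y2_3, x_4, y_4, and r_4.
x0_1 = 272, y0_1 = 80, x1_1 = 372, y1_1 = 128, x0_2 = 32, y0_2 = 208, x1_2 = 140, y1_2 = 260, x2_3 = 244, y2_3 = 240, x_4 = 100, y_4 = 76, r_4 = 36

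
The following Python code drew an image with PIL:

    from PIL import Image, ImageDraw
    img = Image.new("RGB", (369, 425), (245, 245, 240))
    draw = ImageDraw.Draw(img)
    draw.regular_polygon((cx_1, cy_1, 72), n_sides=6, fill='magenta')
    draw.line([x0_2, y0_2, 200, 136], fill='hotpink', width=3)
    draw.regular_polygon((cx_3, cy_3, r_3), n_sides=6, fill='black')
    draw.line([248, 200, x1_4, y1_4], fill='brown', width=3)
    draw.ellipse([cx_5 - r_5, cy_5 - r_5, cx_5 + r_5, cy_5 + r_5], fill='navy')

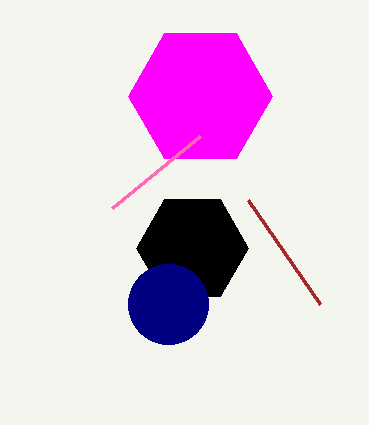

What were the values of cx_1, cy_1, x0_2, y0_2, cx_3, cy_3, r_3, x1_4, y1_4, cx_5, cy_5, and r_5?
cx_1 = 200, cy_1 = 96, x0_2 = 112, y0_2 = 208, cx_3 = 192, cy_3 = 248, r_3 = 56, x1_4 = 320, y1_4 = 304, cx_5 = 168, cy_5 = 304, r_5 = 40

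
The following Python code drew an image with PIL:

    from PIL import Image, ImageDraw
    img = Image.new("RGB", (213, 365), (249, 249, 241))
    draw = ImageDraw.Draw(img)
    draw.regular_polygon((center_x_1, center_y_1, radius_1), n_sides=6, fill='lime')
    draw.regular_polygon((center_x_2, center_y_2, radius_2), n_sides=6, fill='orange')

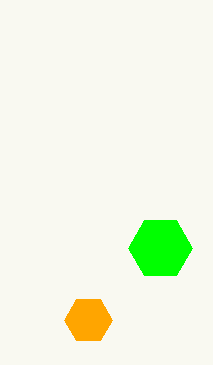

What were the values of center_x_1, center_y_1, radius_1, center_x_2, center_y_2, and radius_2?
center_x_1 = 160; center_y_1 = 248; radius_1 = 32; center_x_2 = 88; center_y_2 = 320; radius_2 = 24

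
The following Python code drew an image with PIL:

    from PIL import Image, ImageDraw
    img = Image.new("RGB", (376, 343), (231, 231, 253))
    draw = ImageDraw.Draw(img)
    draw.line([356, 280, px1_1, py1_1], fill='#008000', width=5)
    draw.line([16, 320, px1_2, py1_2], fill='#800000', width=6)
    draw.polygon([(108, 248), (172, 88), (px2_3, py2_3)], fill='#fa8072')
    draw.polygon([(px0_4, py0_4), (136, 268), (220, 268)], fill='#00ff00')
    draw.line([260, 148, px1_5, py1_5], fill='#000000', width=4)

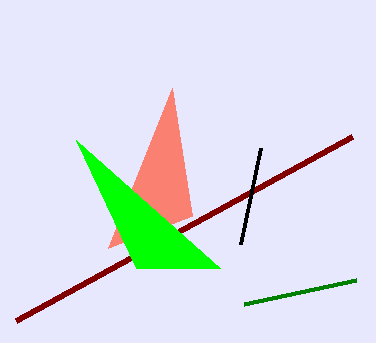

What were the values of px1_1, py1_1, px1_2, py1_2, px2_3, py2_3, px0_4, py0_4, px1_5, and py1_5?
px1_1 = 244; py1_1 = 304; px1_2 = 352; py1_2 = 136; px2_3 = 192; py2_3 = 216; px0_4 = 76; py0_4 = 140; px1_5 = 240; py1_5 = 244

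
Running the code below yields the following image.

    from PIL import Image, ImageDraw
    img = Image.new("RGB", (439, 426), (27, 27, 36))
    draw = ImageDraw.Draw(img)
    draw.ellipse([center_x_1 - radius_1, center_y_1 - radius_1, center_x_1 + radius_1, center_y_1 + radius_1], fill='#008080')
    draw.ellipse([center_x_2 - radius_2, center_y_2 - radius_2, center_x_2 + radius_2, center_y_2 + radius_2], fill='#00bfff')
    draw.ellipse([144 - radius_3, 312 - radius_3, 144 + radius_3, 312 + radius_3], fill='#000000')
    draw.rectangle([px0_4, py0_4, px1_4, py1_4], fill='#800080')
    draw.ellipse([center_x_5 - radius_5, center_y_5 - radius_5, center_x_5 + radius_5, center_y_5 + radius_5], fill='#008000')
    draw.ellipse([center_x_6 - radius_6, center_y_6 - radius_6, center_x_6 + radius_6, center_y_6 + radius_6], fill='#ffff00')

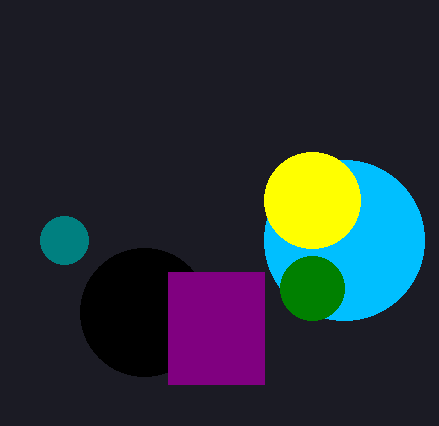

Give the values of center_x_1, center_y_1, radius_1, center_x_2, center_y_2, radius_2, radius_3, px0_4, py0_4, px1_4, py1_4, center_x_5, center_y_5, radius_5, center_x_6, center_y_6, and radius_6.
center_x_1 = 64, center_y_1 = 240, radius_1 = 24, center_x_2 = 344, center_y_2 = 240, radius_2 = 80, radius_3 = 64, px0_4 = 168, py0_4 = 272, px1_4 = 264, py1_4 = 384, center_x_5 = 312, center_y_5 = 288, radius_5 = 32, center_x_6 = 312, center_y_6 = 200, radius_6 = 48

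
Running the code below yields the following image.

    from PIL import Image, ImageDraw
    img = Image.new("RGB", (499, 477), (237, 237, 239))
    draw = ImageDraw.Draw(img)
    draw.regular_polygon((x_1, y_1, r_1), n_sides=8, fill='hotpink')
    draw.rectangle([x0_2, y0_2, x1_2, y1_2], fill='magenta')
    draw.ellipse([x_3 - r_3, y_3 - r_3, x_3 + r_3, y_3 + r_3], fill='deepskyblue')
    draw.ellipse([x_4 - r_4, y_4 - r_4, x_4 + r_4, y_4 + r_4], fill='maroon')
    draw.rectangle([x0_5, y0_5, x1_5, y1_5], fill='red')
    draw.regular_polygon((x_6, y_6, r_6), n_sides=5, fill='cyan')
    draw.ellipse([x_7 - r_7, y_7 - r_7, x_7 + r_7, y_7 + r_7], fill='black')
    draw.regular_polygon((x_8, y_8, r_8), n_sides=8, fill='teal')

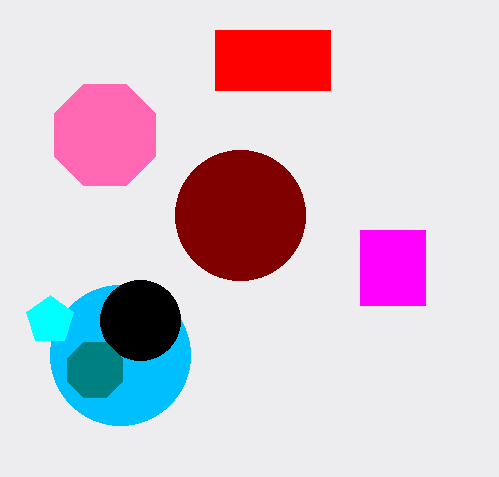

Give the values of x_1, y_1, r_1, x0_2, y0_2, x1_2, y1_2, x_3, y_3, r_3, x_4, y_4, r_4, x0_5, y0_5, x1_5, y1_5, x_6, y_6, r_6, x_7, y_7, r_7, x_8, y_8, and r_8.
x_1 = 105; y_1 = 135; r_1 = 55; x0_2 = 360; y0_2 = 230; x1_2 = 425; y1_2 = 305; x_3 = 120; y_3 = 355; r_3 = 70; x_4 = 240; y_4 = 215; r_4 = 65; x0_5 = 215; y0_5 = 30; x1_5 = 330; y1_5 = 90; x_6 = 50; y_6 = 320; r_6 = 25; x_7 = 140; y_7 = 320; r_7 = 40; x_8 = 95; y_8 = 370; r_8 = 30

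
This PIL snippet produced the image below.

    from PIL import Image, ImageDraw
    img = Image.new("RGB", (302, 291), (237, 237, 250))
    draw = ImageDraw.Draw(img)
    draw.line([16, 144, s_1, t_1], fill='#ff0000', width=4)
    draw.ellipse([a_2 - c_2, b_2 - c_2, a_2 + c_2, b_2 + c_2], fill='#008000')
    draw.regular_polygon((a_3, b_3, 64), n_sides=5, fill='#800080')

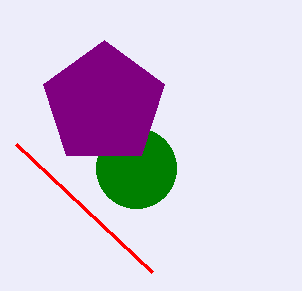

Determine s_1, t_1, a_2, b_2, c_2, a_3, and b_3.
s_1 = 152, t_1 = 272, a_2 = 136, b_2 = 168, c_2 = 40, a_3 = 104, b_3 = 104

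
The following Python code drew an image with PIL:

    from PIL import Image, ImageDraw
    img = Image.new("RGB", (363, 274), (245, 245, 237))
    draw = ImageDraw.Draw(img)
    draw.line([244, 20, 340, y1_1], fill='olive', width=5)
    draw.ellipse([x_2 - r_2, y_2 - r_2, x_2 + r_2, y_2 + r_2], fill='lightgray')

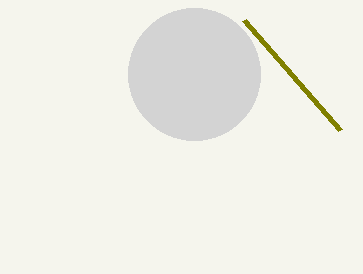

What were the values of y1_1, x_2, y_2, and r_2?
y1_1 = 130; x_2 = 194; y_2 = 74; r_2 = 66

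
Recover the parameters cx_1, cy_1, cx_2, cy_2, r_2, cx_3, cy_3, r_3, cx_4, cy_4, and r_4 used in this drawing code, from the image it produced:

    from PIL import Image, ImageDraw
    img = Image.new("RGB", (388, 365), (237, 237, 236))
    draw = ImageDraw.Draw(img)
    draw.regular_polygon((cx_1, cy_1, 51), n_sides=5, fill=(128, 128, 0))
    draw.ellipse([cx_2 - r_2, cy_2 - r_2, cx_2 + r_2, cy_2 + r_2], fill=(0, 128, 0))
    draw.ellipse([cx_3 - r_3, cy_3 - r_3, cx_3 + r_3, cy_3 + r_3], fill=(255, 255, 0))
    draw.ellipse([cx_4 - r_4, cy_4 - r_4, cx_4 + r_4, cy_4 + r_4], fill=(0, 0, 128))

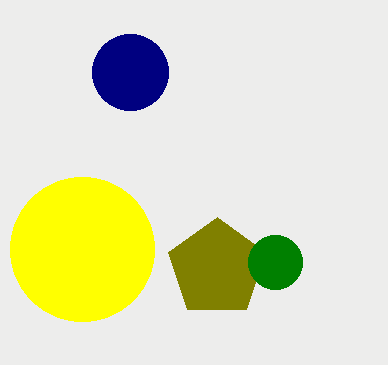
cx_1 = 217; cy_1 = 268; cx_2 = 275; cy_2 = 262; r_2 = 27; cx_3 = 82; cy_3 = 249; r_3 = 72; cx_4 = 130; cy_4 = 72; r_4 = 38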